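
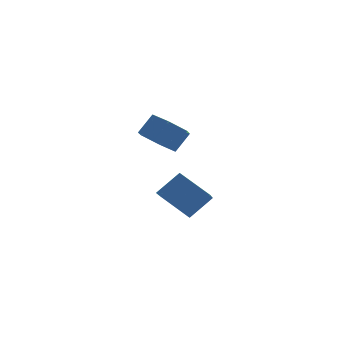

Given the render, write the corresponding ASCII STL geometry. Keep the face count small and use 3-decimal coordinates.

solid 
facet normal -0.458 0.706 0.540
outer loop
vertex -1.13 3.54 -0.745
vertex 0.075 3.54 0.277
vertex -0.349 4.75 -1.666
endloop
endfacet
facet normal -0.763 0.000 -0.647
outer loop
vertex 0.525 3.4 -2.697
vertex -1.13 3.54 -0.745
vertex -0.349 4.75 -1.666
endloop
endfacet
facet normal -0.457 0.707 0.540
outer loop
vertex -0.349 4.75 -1.666
vertex 0.075 3.54 0.277
vertex 0.856 4.75 -0.645
endloop
endfacet
facet normal 0.457 0.708 -0.539
outer loop
vertex 0.856 4.75 -0.645
vertex 0.525 3.4 -2.697
vertex -0.349 4.75 -1.666
endloop
endfacet
facet normal -0.457 -0.708 0.539
outer loop
vertex -1.13 3.54 -0.745
vertex 0.949 2.19 -0.754
vertex 0.075 3.54 0.277
endloop
endfacet
facet normal -0.763 -0.000 -0.647
outer loop
vertex -0.256 2.19 -1.775
vertex -1.13 3.54 -0.745
vertex 0.525 3.4 -2.697
endloop
endfacet
facet normal -0.457 -0.707 0.539
outer loop
vertex -0.256 2.19 -1.775
vertex 0.949 2.19 -0.754
vertex -1.13 3.54 -0.745
endloop
endfacet
facet normal 0.763 0.000 0.646
outer loop
vertex 0.075 3.54 0.277
vertex 0.949 2.19 -0.754
vertex 0.856 4.75 -0.645
endloop
endfacet
facet normal 0.457 0.707 -0.539
outer loop
vertex 1.73 3.4 -1.675
vertex 0.525 3.4 -2.697
vertex 0.856 4.75 -0.645
endloop
endfacet
facet normal 0.763 0.000 0.647
outer loop
vertex 0.856 4.75 -0.645
vertex 0.949 2.19 -0.754
vertex 1.73 3.4 -1.675
endloop
endfacet
facet normal 0.458 -0.707 -0.540
outer loop
vertex 1.73 3.4 -1.675
vertex -0.256 2.19 -1.775
vertex 0.525 3.4 -2.697
endloop
endfacet
facet normal 0.458 -0.706 -0.540
outer loop
vertex 0.949 2.19 -0.754
vertex -0.256 2.19 -1.775
vertex 1.73 3.4 -1.675
endloop
endfacet
facet normal -0.658 -0.125 -0.743
outer loop
vertex -1.103 1.649 2.709
vertex -1.884 1.925 3.354
vertex -1.386 2.657 2.79
endloop
endfacet
facet normal 0.704 0.251 -0.665
outer loop
vertex -1.103 1.649 2.709
vertex -1.386 2.657 2.79
vertex -0.314 1.799 3.601
endloop
endfacet
facet normal 0.704 0.251 -0.665
outer loop
vertex -0.314 1.799 3.601
vertex -1.386 2.657 2.79
vertex -0.597 2.807 3.682
endloop
endfacet
facet normal 0.657 0.125 0.743
outer loop
vertex -0.314 1.799 3.601
vertex -0.597 2.807 3.682
vertex -1.096 2.075 4.246
endloop
endfacet
facet normal -0.658 -0.125 -0.743
outer loop
vertex -1.386 2.657 2.79
vertex -1.884 1.925 3.354
vertex -2.167 2.933 3.435
endloop
endfacet
facet normal 0.119 0.957 -0.266
outer loop
vertex -1.386 2.657 2.79
vertex -2.167 2.933 3.435
vertex -0.597 2.807 3.682
endloop
endfacet
facet normal 0.119 0.957 -0.266
outer loop
vertex -0.597 2.807 3.682
vertex -2.167 2.933 3.435
vertex -1.379 3.083 4.327
endloop
endfacet
facet normal 0.657 0.125 0.743
outer loop
vertex -0.597 2.807 3.682
vertex -1.379 3.083 4.327
vertex -1.096 2.075 4.246
endloop
endfacet
facet normal -0.657 -0.125 -0.743
outer loop
vertex -2.167 2.933 3.435
vertex -1.884 1.925 3.354
vertex -2.666 2.201 3.999
endloop
endfacet
facet normal -0.585 0.706 0.398
outer loop
vertex -2.167 2.933 3.435
vertex -2.666 2.201 3.999
vertex -1.379 3.083 4.327
endloop
endfacet
facet normal -0.585 0.706 0.399
outer loop
vertex -1.379 3.083 4.327
vertex -2.666 2.201 3.999
vertex -1.877 2.351 4.891
endloop
endfacet
facet normal 0.658 0.125 0.743
outer loop
vertex -1.379 3.083 4.327
vertex -1.877 2.351 4.891
vertex -1.096 2.075 4.246
endloop
endfacet
facet normal -0.657 -0.125 -0.743
outer loop
vertex -2.666 2.201 3.999
vertex -1.884 1.925 3.354
vertex -2.383 1.193 3.918
endloop
endfacet
facet normal -0.704 -0.251 0.665
outer loop
vertex -2.666 2.201 3.999
vertex -2.383 1.193 3.918
vertex -1.877 2.351 4.891
endloop
endfacet
facet normal -0.704 -0.251 0.665
outer loop
vertex -1.877 2.351 4.891
vertex -2.383 1.193 3.918
vertex -1.594 1.343 4.81
endloop
endfacet
facet normal 0.658 0.125 0.743
outer loop
vertex -1.877 2.351 4.891
vertex -1.594 1.343 4.81
vertex -1.096 2.075 4.246
endloop
endfacet
facet normal -0.657 -0.125 -0.743
outer loop
vertex -2.383 1.193 3.918
vertex -1.884 1.925 3.354
vertex -1.601 0.917 3.273
endloop
endfacet
facet normal -0.119 -0.957 0.266
outer loop
vertex -2.383 1.193 3.918
vertex -1.601 0.917 3.273
vertex -1.594 1.343 4.81
endloop
endfacet
facet normal -0.119 -0.957 0.266
outer loop
vertex -1.594 1.343 4.81
vertex -1.601 0.917 3.273
vertex -0.813 1.067 4.165
endloop
endfacet
facet normal 0.658 0.125 0.743
outer loop
vertex -1.594 1.343 4.81
vertex -0.813 1.067 4.165
vertex -1.096 2.075 4.246
endloop
endfacet
facet normal -0.658 -0.125 -0.743
outer loop
vertex -1.601 0.917 3.273
vertex -1.884 1.925 3.354
vertex -1.103 1.649 2.709
endloop
endfacet
facet normal 0.586 -0.706 -0.399
outer loop
vertex -1.601 0.917 3.273
vertex -1.103 1.649 2.709
vertex -0.813 1.067 4.165
endloop
endfacet
facet normal 0.585 -0.706 -0.399
outer loop
vertex -0.813 1.067 4.165
vertex -1.103 1.649 2.709
vertex -0.314 1.799 3.601
endloop
endfacet
facet normal 0.657 0.125 0.743
outer loop
vertex -0.813 1.067 4.165
vertex -0.314 1.799 3.601
vertex -1.096 2.075 4.246
endloop
endfacet

endsolid


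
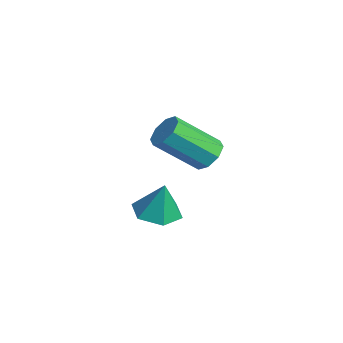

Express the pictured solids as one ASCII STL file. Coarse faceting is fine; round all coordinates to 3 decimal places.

solid 
facet normal 0.148 0.747 -0.649
outer loop
vertex 0.768 -2.467 2.698
vertex 0.115 -2.174 2.886
vertex 0.811 -2.102 3.128
endloop
endfacet
facet normal 0.986 -0.163 0.040
outer loop
vertex 0.768 -2.467 2.698
vertex 0.811 -2.102 3.128
vertex 0.457 -4.02 4.046
endloop
endfacet
facet normal 0.986 -0.163 0.040
outer loop
vertex 0.457 -4.02 4.046
vertex 0.811 -2.102 3.128
vertex 0.5 -3.655 4.477
endloop
endfacet
facet normal -0.150 -0.747 0.648
outer loop
vertex 0.457 -4.02 4.046
vertex 0.5 -3.655 4.477
vertex -0.195 -3.726 4.234
endloop
endfacet
facet normal 0.148 0.747 -0.648
outer loop
vertex 0.811 -2.102 3.128
vertex 0.115 -2.174 2.886
vertex 0.446 -1.779 3.417
endloop
endfacet
facet normal 0.750 0.341 0.566
outer loop
vertex 0.811 -2.102 3.128
vertex 0.446 -1.779 3.417
vertex 0.5 -3.655 4.477
endloop
endfacet
facet normal 0.751 0.341 0.565
outer loop
vertex 0.5 -3.655 4.477
vertex 0.446 -1.779 3.417
vertex 0.136 -3.331 4.765
endloop
endfacet
facet normal -0.151 -0.746 0.649
outer loop
vertex 0.5 -3.655 4.477
vertex 0.136 -3.331 4.765
vertex -0.195 -3.726 4.234
endloop
endfacet
facet normal 0.151 0.746 -0.649
outer loop
vertex 0.446 -1.779 3.417
vertex 0.115 -2.174 2.886
vertex -0.112 -1.686 3.394
endloop
endfacet
facet normal 0.076 0.645 0.760
outer loop
vertex 0.446 -1.779 3.417
vertex -0.112 -1.686 3.394
vertex 0.136 -3.331 4.765
endloop
endfacet
facet normal 0.076 0.645 0.760
outer loop
vertex 0.136 -3.331 4.765
vertex -0.112 -1.686 3.394
vertex -0.423 -3.239 4.743
endloop
endfacet
facet normal -0.148 -0.747 0.648
outer loop
vertex 0.136 -3.331 4.765
vertex -0.423 -3.239 4.743
vertex -0.195 -3.726 4.234
endloop
endfacet
facet normal 0.149 0.746 -0.650
outer loop
vertex -0.112 -1.686 3.394
vertex 0.115 -2.174 2.886
vertex -0.537 -1.88 3.074
endloop
endfacet
facet normal -0.644 0.571 0.509
outer loop
vertex -0.112 -1.686 3.394
vertex -0.537 -1.88 3.074
vertex -0.423 -3.239 4.743
endloop
endfacet
facet normal -0.645 0.571 0.509
outer loop
vertex -0.423 -3.239 4.743
vertex -0.537 -1.88 3.074
vertex -0.848 -3.433 4.422
endloop
endfacet
facet normal -0.149 -0.747 0.648
outer loop
vertex -0.423 -3.239 4.743
vertex -0.848 -3.433 4.422
vertex -0.195 -3.726 4.234
endloop
endfacet
facet normal 0.150 0.747 -0.648
outer loop
vertex -0.537 -1.88 3.074
vertex 0.115 -2.174 2.886
vertex -0.58 -2.245 2.643
endloop
endfacet
facet normal -0.986 0.163 -0.040
outer loop
vertex -0.537 -1.88 3.074
vertex -0.58 -2.245 2.643
vertex -0.848 -3.433 4.422
endloop
endfacet
facet normal -0.986 0.163 -0.040
outer loop
vertex -0.848 -3.433 4.422
vertex -0.58 -2.245 2.643
vertex -0.891 -3.798 3.992
endloop
endfacet
facet normal -0.148 -0.747 0.649
outer loop
vertex -0.848 -3.433 4.422
vertex -0.891 -3.798 3.992
vertex -0.195 -3.726 4.234
endloop
endfacet
facet normal 0.151 0.746 -0.649
outer loop
vertex -0.58 -2.245 2.643
vertex 0.115 -2.174 2.886
vertex -0.216 -2.569 2.355
endloop
endfacet
facet normal -0.751 -0.341 -0.566
outer loop
vertex -0.58 -2.245 2.643
vertex -0.216 -2.569 2.355
vertex -0.891 -3.798 3.992
endloop
endfacet
facet normal -0.750 -0.342 -0.566
outer loop
vertex -0.891 -3.798 3.992
vertex -0.216 -2.569 2.355
vertex -0.526 -4.121 3.703
endloop
endfacet
facet normal -0.148 -0.747 0.648
outer loop
vertex -0.891 -3.798 3.992
vertex -0.526 -4.121 3.703
vertex -0.195 -3.726 4.234
endloop
endfacet
facet normal 0.148 0.747 -0.648
outer loop
vertex -0.216 -2.569 2.355
vertex 0.115 -2.174 2.886
vertex 0.343 -2.661 2.377
endloop
endfacet
facet normal -0.076 -0.645 -0.760
outer loop
vertex -0.216 -2.569 2.355
vertex 0.343 -2.661 2.377
vertex -0.526 -4.121 3.703
endloop
endfacet
facet normal -0.076 -0.645 -0.760
outer loop
vertex -0.526 -4.121 3.703
vertex 0.343 -2.661 2.377
vertex 0.032 -4.214 3.726
endloop
endfacet
facet normal -0.151 -0.746 0.649
outer loop
vertex -0.526 -4.121 3.703
vertex 0.032 -4.214 3.726
vertex -0.195 -3.726 4.234
endloop
endfacet
facet normal 0.149 0.747 -0.648
outer loop
vertex 0.343 -2.661 2.377
vertex 0.115 -2.174 2.886
vertex 0.768 -2.467 2.698
endloop
endfacet
facet normal 0.645 -0.571 -0.509
outer loop
vertex 0.343 -2.661 2.377
vertex 0.768 -2.467 2.698
vertex 0.032 -4.214 3.726
endloop
endfacet
facet normal 0.644 -0.571 -0.509
outer loop
vertex 0.032 -4.214 3.726
vertex 0.768 -2.467 2.698
vertex 0.457 -4.02 4.046
endloop
endfacet
facet normal -0.149 -0.746 0.650
outer loop
vertex 0.032 -4.214 3.726
vertex 0.457 -4.02 4.046
vertex -0.195 -3.726 4.234
endloop
endfacet
facet normal -0.210 -0.122 -0.970
outer loop
vertex -1.52 -2.556 -1.173
vertex -2.061 -3.344 -0.957
vertex -2.476 -2.456 -0.979
endloop
endfacet
facet normal 0.167 0.924 0.345
outer loop
vertex -1.52 -2.556 -1.173
vertex -2.476 -2.456 -0.979
vertex -1.739 -3.156 0.537
endloop
endfacet
facet normal -0.210 -0.122 -0.970
outer loop
vertex -2.476 -2.456 -0.979
vertex -2.061 -3.344 -0.957
vertex -3.017 -3.244 -0.763
endloop
endfacet
facet normal -0.606 0.568 0.557
outer loop
vertex -2.476 -2.456 -0.979
vertex -3.017 -3.244 -0.763
vertex -1.739 -3.156 0.537
endloop
endfacet
facet normal -0.210 -0.122 -0.970
outer loop
vertex -3.017 -3.244 -0.763
vertex -2.061 -3.344 -0.957
vertex -2.603 -4.132 -0.741
endloop
endfacet
facet normal -0.671 -0.296 0.680
outer loop
vertex -3.017 -3.244 -0.763
vertex -2.603 -4.132 -0.741
vertex -1.739 -3.156 0.537
endloop
endfacet
facet normal -0.210 -0.122 -0.970
outer loop
vertex -2.603 -4.132 -0.741
vertex -2.061 -3.344 -0.957
vertex -1.647 -4.232 -0.935
endloop
endfacet
facet normal 0.036 -0.806 0.591
outer loop
vertex -2.603 -4.132 -0.741
vertex -1.647 -4.232 -0.935
vertex -1.739 -3.156 0.537
endloop
endfacet
facet normal -0.210 -0.122 -0.970
outer loop
vertex -1.647 -4.232 -0.935
vertex -2.061 -3.344 -0.957
vertex -1.106 -3.444 -1.151
endloop
endfacet
facet normal 0.808 -0.451 0.380
outer loop
vertex -1.647 -4.232 -0.935
vertex -1.106 -3.444 -1.151
vertex -1.739 -3.156 0.537
endloop
endfacet
facet normal -0.210 -0.122 -0.970
outer loop
vertex -1.106 -3.444 -1.151
vertex -2.061 -3.344 -0.957
vertex -1.52 -2.556 -1.173
endloop
endfacet
facet normal 0.873 0.414 0.257
outer loop
vertex -1.106 -3.444 -1.151
vertex -1.52 -2.556 -1.173
vertex -1.739 -3.156 0.537
endloop
endfacet

endsolid


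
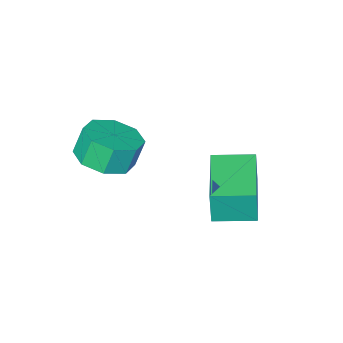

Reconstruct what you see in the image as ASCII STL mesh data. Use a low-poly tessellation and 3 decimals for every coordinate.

solid 
facet normal 0.337 -0.054 -0.940
outer loop
vertex 1.024 -0.709 1.459
vertex 0.285 -0.138 1.161
vertex 1.199 0.02 1.48
endloop
endfacet
facet normal 0.912 -0.229 0.340
outer loop
vertex 1.024 -0.709 1.459
vertex 1.199 0.02 1.48
vertex 0.673 -0.653 2.437
endloop
endfacet
facet normal 0.912 -0.228 0.341
outer loop
vertex 0.673 -0.653 2.437
vertex 1.199 0.02 1.48
vertex 0.848 0.077 2.457
endloop
endfacet
facet normal -0.337 0.055 0.940
outer loop
vertex 0.673 -0.653 2.437
vertex 0.848 0.077 2.457
vertex -0.065 -0.082 2.139
endloop
endfacet
facet normal 0.337 -0.054 -0.940
outer loop
vertex 1.199 0.02 1.48
vertex 0.285 -0.138 1.161
vertex 0.838 0.657 1.314
endloop
endfacet
facet normal 0.809 0.526 0.260
outer loop
vertex 1.199 0.02 1.48
vertex 0.838 0.657 1.314
vertex 0.848 0.077 2.457
endloop
endfacet
facet normal 0.809 0.527 0.260
outer loop
vertex 0.848 0.077 2.457
vertex 0.838 0.657 1.314
vertex 0.487 0.713 2.291
endloop
endfacet
facet normal -0.337 0.054 0.940
outer loop
vertex 0.848 0.077 2.457
vertex 0.487 0.713 2.291
vertex -0.065 -0.082 2.139
endloop
endfacet
facet normal 0.338 -0.054 -0.940
outer loop
vertex 0.838 0.657 1.314
vertex 0.285 -0.138 1.161
vertex 0.154 0.827 1.058
endloop
endfacet
facet normal 0.231 0.972 0.027
outer loop
vertex 0.838 0.657 1.314
vertex 0.154 0.827 1.058
vertex 0.487 0.713 2.291
endloop
endfacet
facet normal 0.233 0.972 0.027
outer loop
vertex 0.487 0.713 2.291
vertex 0.154 0.827 1.058
vertex -0.197 0.884 2.036
endloop
endfacet
facet normal -0.337 0.054 0.940
outer loop
vertex 0.487 0.713 2.291
vertex -0.197 0.884 2.036
vertex -0.065 -0.082 2.139
endloop
endfacet
facet normal 0.337 -0.055 -0.940
outer loop
vertex 0.154 0.827 1.058
vertex 0.285 -0.138 1.161
vertex -0.453 0.433 0.863
endloop
endfacet
facet normal -0.480 0.849 -0.222
outer loop
vertex 0.154 0.827 1.058
vertex -0.453 0.433 0.863
vertex -0.197 0.884 2.036
endloop
endfacet
facet normal -0.481 0.848 -0.221
outer loop
vertex -0.197 0.884 2.036
vertex -0.453 0.433 0.863
vertex -0.804 0.489 1.841
endloop
endfacet
facet normal -0.337 0.054 0.940
outer loop
vertex -0.197 0.884 2.036
vertex -0.804 0.489 1.841
vertex -0.065 -0.082 2.139
endloop
endfacet
facet normal 0.337 -0.055 -0.940
outer loop
vertex -0.453 0.433 0.863
vertex 0.285 -0.138 1.161
vertex -0.628 -0.297 0.843
endloop
endfacet
facet normal -0.912 0.228 -0.340
outer loop
vertex -0.453 0.433 0.863
vertex -0.628 -0.297 0.843
vertex -0.804 0.489 1.841
endloop
endfacet
facet normal -0.912 0.229 -0.341
outer loop
vertex -0.804 0.489 1.841
vertex -0.628 -0.297 0.843
vertex -0.979 -0.24 1.82
endloop
endfacet
facet normal -0.337 0.054 0.940
outer loop
vertex -0.804 0.489 1.841
vertex -0.979 -0.24 1.82
vertex -0.065 -0.082 2.139
endloop
endfacet
facet normal 0.337 -0.054 -0.940
outer loop
vertex -0.628 -0.297 0.843
vertex 0.285 -0.138 1.161
vertex -0.267 -0.933 1.009
endloop
endfacet
facet normal -0.809 -0.527 -0.260
outer loop
vertex -0.628 -0.297 0.843
vertex -0.267 -0.933 1.009
vertex -0.979 -0.24 1.82
endloop
endfacet
facet normal -0.809 -0.527 -0.261
outer loop
vertex -0.979 -0.24 1.82
vertex -0.267 -0.933 1.009
vertex -0.618 -0.877 1.986
endloop
endfacet
facet normal -0.337 0.054 0.940
outer loop
vertex -0.979 -0.24 1.82
vertex -0.618 -0.877 1.986
vertex -0.065 -0.082 2.139
endloop
endfacet
facet normal 0.337 -0.054 -0.940
outer loop
vertex -0.267 -0.933 1.009
vertex 0.285 -0.138 1.161
vertex 0.417 -1.104 1.264
endloop
endfacet
facet normal -0.233 -0.972 -0.028
outer loop
vertex -0.267 -0.933 1.009
vertex 0.417 -1.104 1.264
vertex -0.618 -0.877 1.986
endloop
endfacet
facet normal -0.232 -0.972 -0.027
outer loop
vertex -0.618 -0.877 1.986
vertex 0.417 -1.104 1.264
vertex 0.066 -1.047 2.242
endloop
endfacet
facet normal -0.338 0.054 0.940
outer loop
vertex -0.618 -0.877 1.986
vertex 0.066 -1.047 2.242
vertex -0.065 -0.082 2.139
endloop
endfacet
facet normal 0.337 -0.054 -0.940
outer loop
vertex 0.417 -1.104 1.264
vertex 0.285 -0.138 1.161
vertex 1.024 -0.709 1.459
endloop
endfacet
facet normal 0.481 -0.848 0.222
outer loop
vertex 0.417 -1.104 1.264
vertex 1.024 -0.709 1.459
vertex 0.066 -1.047 2.242
endloop
endfacet
facet normal 0.480 -0.849 0.221
outer loop
vertex 0.066 -1.047 2.242
vertex 1.024 -0.709 1.459
vertex 0.673 -0.653 2.437
endloop
endfacet
facet normal -0.337 0.055 0.940
outer loop
vertex 0.066 -1.047 2.242
vertex 0.673 -0.653 2.437
vertex -0.065 -0.082 2.139
endloop
endfacet
facet normal -0.789 0.612 0.053
outer loop
vertex -3.686 2.218 0.946
vertex -2.387 3.893 0.934
vertex -3.742 2.252 -0.282
endloop
endfacet
facet normal -0.613 -0.790 0.006
outer loop
vertex -2.653 1.407 -0.354
vertex -3.686 2.218 0.946
vertex -3.742 2.252 -0.282
endloop
endfacet
facet normal -0.789 0.613 0.052
outer loop
vertex -3.742 2.252 -0.282
vertex -2.387 3.893 0.934
vertex -2.442 3.927 -0.295
endloop
endfacet
facet normal -0.045 0.027 -0.999
outer loop
vertex -2.442 3.927 -0.295
vertex -2.653 1.407 -0.354
vertex -3.742 2.252 -0.282
endloop
endfacet
facet normal 0.045 -0.028 0.999
outer loop
vertex -3.686 2.218 0.946
vertex -1.298 3.048 0.862
vertex -2.387 3.893 0.934
endloop
endfacet
facet normal -0.613 -0.790 0.006
outer loop
vertex -2.598 1.373 0.875
vertex -3.686 2.218 0.946
vertex -2.653 1.407 -0.354
endloop
endfacet
facet normal 0.044 -0.027 0.999
outer loop
vertex -2.598 1.373 0.875
vertex -1.298 3.048 0.862
vertex -3.686 2.218 0.946
endloop
endfacet
facet normal 0.613 0.790 -0.006
outer loop
vertex -2.387 3.893 0.934
vertex -1.298 3.048 0.862
vertex -2.442 3.927 -0.295
endloop
endfacet
facet normal -0.044 0.027 -0.999
outer loop
vertex -1.354 3.082 -0.366
vertex -2.653 1.407 -0.354
vertex -2.442 3.927 -0.295
endloop
endfacet
facet normal 0.613 0.790 -0.006
outer loop
vertex -2.442 3.927 -0.295
vertex -1.298 3.048 0.862
vertex -1.354 3.082 -0.366
endloop
endfacet
facet normal 0.789 -0.612 -0.052
outer loop
vertex -1.354 3.082 -0.366
vertex -2.598 1.373 0.875
vertex -2.653 1.407 -0.354
endloop
endfacet
facet normal 0.789 -0.613 -0.053
outer loop
vertex -1.298 3.048 0.862
vertex -2.598 1.373 0.875
vertex -1.354 3.082 -0.366
endloop
endfacet

endsolid


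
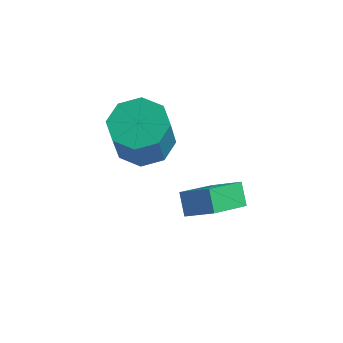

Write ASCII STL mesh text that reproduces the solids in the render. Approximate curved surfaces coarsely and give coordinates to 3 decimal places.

solid 
facet normal -0.037 0.377 -0.925
outer loop
vertex 1.8 2.985 2.279
vertex 0.98 3.452 2.502
vertex 1.925 3.665 2.551
endloop
endfacet
facet normal 0.985 -0.142 -0.097
outer loop
vertex 1.8 2.985 2.279
vertex 1.925 3.665 2.551
vertex 1.861 2.361 3.816
endloop
endfacet
facet normal 0.985 -0.141 -0.096
outer loop
vertex 1.861 2.361 3.816
vertex 1.925 3.665 2.551
vertex 1.985 3.041 4.088
endloop
endfacet
facet normal 0.036 -0.377 0.926
outer loop
vertex 1.861 2.361 3.816
vertex 1.985 3.041 4.088
vertex 1.04 2.828 4.038
endloop
endfacet
facet normal -0.037 0.375 -0.926
outer loop
vertex 1.925 3.665 2.551
vertex 0.98 3.452 2.502
vertex 1.495 4.22 2.793
endloop
endfacet
facet normal 0.815 0.548 0.191
outer loop
vertex 1.925 3.665 2.551
vertex 1.495 4.22 2.793
vertex 1.985 3.041 4.088
endloop
endfacet
facet normal 0.815 0.547 0.190
outer loop
vertex 1.985 3.041 4.088
vertex 1.495 4.22 2.793
vertex 1.556 3.596 4.33
endloop
endfacet
facet normal 0.036 -0.376 0.926
outer loop
vertex 1.985 3.041 4.088
vertex 1.556 3.596 4.33
vertex 1.04 2.828 4.038
endloop
endfacet
facet normal -0.037 0.376 -0.926
outer loop
vertex 1.495 4.22 2.793
vertex 0.98 3.452 2.502
vertex 0.764 4.325 2.865
endloop
endfacet
facet normal 0.168 0.916 0.365
outer loop
vertex 1.495 4.22 2.793
vertex 0.764 4.325 2.865
vertex 1.556 3.596 4.33
endloop
endfacet
facet normal 0.168 0.916 0.365
outer loop
vertex 1.556 3.596 4.33
vertex 0.764 4.325 2.865
vertex 0.825 3.701 4.402
endloop
endfacet
facet normal 0.037 -0.377 0.926
outer loop
vertex 1.556 3.596 4.33
vertex 0.825 3.701 4.402
vertex 1.04 2.828 4.038
endloop
endfacet
facet normal -0.037 0.376 -0.926
outer loop
vertex 0.764 4.325 2.865
vertex 0.98 3.452 2.502
vertex 0.159 3.919 2.724
endloop
endfacet
facet normal -0.578 0.748 0.327
outer loop
vertex 0.764 4.325 2.865
vertex 0.159 3.919 2.724
vertex 0.825 3.701 4.402
endloop
endfacet
facet normal -0.578 0.748 0.327
outer loop
vertex 0.825 3.701 4.402
vertex 0.159 3.919 2.724
vertex 0.22 3.295 4.261
endloop
endfacet
facet normal 0.037 -0.377 0.926
outer loop
vertex 0.825 3.701 4.402
vertex 0.22 3.295 4.261
vertex 1.04 2.828 4.038
endloop
endfacet
facet normal -0.036 0.377 -0.926
outer loop
vertex 0.159 3.919 2.724
vertex 0.98 3.452 2.502
vertex 0.035 3.239 2.452
endloop
endfacet
facet normal -0.985 0.141 0.096
outer loop
vertex 0.159 3.919 2.724
vertex 0.035 3.239 2.452
vertex 0.22 3.295 4.261
endloop
endfacet
facet normal -0.985 0.143 0.096
outer loop
vertex 0.22 3.295 4.261
vertex 0.035 3.239 2.452
vertex 0.095 2.615 3.989
endloop
endfacet
facet normal 0.037 -0.377 0.925
outer loop
vertex 0.22 3.295 4.261
vertex 0.095 2.615 3.989
vertex 1.04 2.828 4.038
endloop
endfacet
facet normal -0.036 0.376 -0.926
outer loop
vertex 0.035 3.239 2.452
vertex 0.98 3.452 2.502
vertex 0.464 2.684 2.21
endloop
endfacet
facet normal -0.815 -0.547 -0.190
outer loop
vertex 0.035 3.239 2.452
vertex 0.464 2.684 2.21
vertex 0.095 2.615 3.989
endloop
endfacet
facet normal -0.814 -0.548 -0.190
outer loop
vertex 0.095 2.615 3.989
vertex 0.464 2.684 2.21
vertex 0.525 2.06 3.747
endloop
endfacet
facet normal 0.037 -0.375 0.926
outer loop
vertex 0.095 2.615 3.989
vertex 0.525 2.06 3.747
vertex 1.04 2.828 4.038
endloop
endfacet
facet normal -0.037 0.377 -0.926
outer loop
vertex 0.464 2.684 2.21
vertex 0.98 3.452 2.502
vertex 1.195 2.579 2.138
endloop
endfacet
facet normal -0.168 -0.916 -0.365
outer loop
vertex 0.464 2.684 2.21
vertex 1.195 2.579 2.138
vertex 0.525 2.06 3.747
endloop
endfacet
facet normal -0.168 -0.916 -0.365
outer loop
vertex 0.525 2.06 3.747
vertex 1.195 2.579 2.138
vertex 1.256 1.955 3.675
endloop
endfacet
facet normal 0.037 -0.376 0.926
outer loop
vertex 0.525 2.06 3.747
vertex 1.256 1.955 3.675
vertex 1.04 2.828 4.038
endloop
endfacet
facet normal -0.037 0.377 -0.926
outer loop
vertex 1.195 2.579 2.138
vertex 0.98 3.452 2.502
vertex 1.8 2.985 2.279
endloop
endfacet
facet normal 0.578 -0.748 -0.327
outer loop
vertex 1.195 2.579 2.138
vertex 1.8 2.985 2.279
vertex 1.256 1.955 3.675
endloop
endfacet
facet normal 0.578 -0.748 -0.327
outer loop
vertex 1.256 1.955 3.675
vertex 1.8 2.985 2.279
vertex 1.861 2.361 3.816
endloop
endfacet
facet normal 0.037 -0.376 0.926
outer loop
vertex 1.256 1.955 3.675
vertex 1.861 2.361 3.816
vertex 1.04 2.828 4.038
endloop
endfacet
facet normal -0.829 0.069 -0.556
outer loop
vertex 2.262 3.041 0.699
vertex 2.878 4.319 -0.061
vertex 2.613 2.521 0.111
endloop
endfacet
facet normal -0.383 -0.793 0.473
outer loop
vertex 3.582 2.441 0.761
vertex 2.262 3.041 0.699
vertex 2.613 2.521 0.111
endloop
endfacet
facet normal -0.829 0.069 -0.556
outer loop
vertex 2.613 2.521 0.111
vertex 2.878 4.319 -0.061
vertex 3.229 3.8 -0.649
endloop
endfacet
facet normal 0.409 -0.604 -0.684
outer loop
vertex 3.229 3.8 -0.649
vertex 3.582 2.441 0.761
vertex 2.613 2.521 0.111
endloop
endfacet
facet normal -0.409 0.604 0.684
outer loop
vertex 2.262 3.041 0.699
vertex 3.847 4.239 0.589
vertex 2.878 4.319 -0.061
endloop
endfacet
facet normal -0.383 -0.794 0.472
outer loop
vertex 3.231 2.96 1.349
vertex 2.262 3.041 0.699
vertex 3.582 2.441 0.761
endloop
endfacet
facet normal -0.409 0.604 0.685
outer loop
vertex 3.231 2.96 1.349
vertex 3.847 4.239 0.589
vertex 2.262 3.041 0.699
endloop
endfacet
facet normal 0.383 0.794 -0.472
outer loop
vertex 2.878 4.319 -0.061
vertex 3.847 4.239 0.589
vertex 3.229 3.8 -0.649
endloop
endfacet
facet normal 0.409 -0.604 -0.684
outer loop
vertex 4.198 3.719 0.001
vertex 3.582 2.441 0.761
vertex 3.229 3.8 -0.649
endloop
endfacet
facet normal 0.383 0.793 -0.473
outer loop
vertex 3.229 3.8 -0.649
vertex 3.847 4.239 0.589
vertex 4.198 3.719 0.001
endloop
endfacet
facet normal 0.829 -0.069 0.556
outer loop
vertex 4.198 3.719 0.001
vertex 3.231 2.96 1.349
vertex 3.582 2.441 0.761
endloop
endfacet
facet normal 0.829 -0.069 0.556
outer loop
vertex 3.847 4.239 0.589
vertex 3.231 2.96 1.349
vertex 4.198 3.719 0.001
endloop
endfacet

endsolid


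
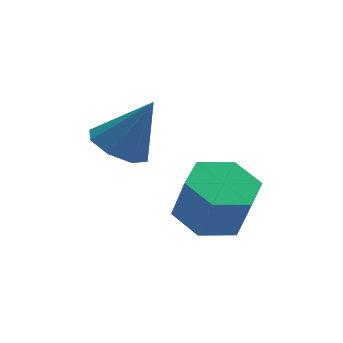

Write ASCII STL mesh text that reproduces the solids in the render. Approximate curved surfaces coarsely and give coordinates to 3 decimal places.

solid 
facet normal -0.505 0.019 -0.863
outer loop
vertex -3.262 2.476 -1.298
vertex -3.951 2.206 -0.901
vertex -3.624 2.959 -1.076
endloop
endfacet
facet normal 0.806 0.591 0.030
outer loop
vertex -3.262 2.476 -1.298
vertex -3.624 2.959 -1.076
vertex -3.109 2.174 0.541
endloop
endfacet
facet normal -0.504 0.018 -0.863
outer loop
vertex -3.624 2.959 -1.076
vertex -3.951 2.206 -0.901
vertex -4.177 3.001 -0.752
endloop
endfacet
facet normal 0.272 0.897 0.349
outer loop
vertex -3.624 2.959 -1.076
vertex -4.177 3.001 -0.752
vertex -3.109 2.174 0.541
endloop
endfacet
facet normal -0.504 0.018 -0.863
outer loop
vertex -4.177 3.001 -0.752
vertex -3.951 2.206 -0.901
vertex -4.598 2.577 -0.515
endloop
endfacet
facet normal -0.298 0.674 0.677
outer loop
vertex -4.177 3.001 -0.752
vertex -4.598 2.577 -0.515
vertex -3.109 2.174 0.541
endloop
endfacet
facet normal -0.505 0.018 -0.863
outer loop
vertex -4.598 2.577 -0.515
vertex -3.951 2.206 -0.901
vertex -4.64 1.935 -0.504
endloop
endfacet
facet normal -0.568 0.051 0.821
outer loop
vertex -4.598 2.577 -0.515
vertex -4.64 1.935 -0.504
vertex -3.109 2.174 0.541
endloop
endfacet
facet normal -0.505 0.019 -0.863
outer loop
vertex -4.64 1.935 -0.504
vertex -3.951 2.206 -0.901
vertex -4.279 1.452 -0.726
endloop
endfacet
facet normal -0.382 -0.606 0.698
outer loop
vertex -4.64 1.935 -0.504
vertex -4.279 1.452 -0.726
vertex -3.109 2.174 0.541
endloop
endfacet
facet normal -0.504 0.019 -0.864
outer loop
vertex -4.279 1.452 -0.726
vertex -3.951 2.206 -0.901
vertex -3.725 1.41 -1.05
endloop
endfacet
facet normal 0.153 -0.913 0.379
outer loop
vertex -4.279 1.452 -0.726
vertex -3.725 1.41 -1.05
vertex -3.109 2.174 0.541
endloop
endfacet
facet normal -0.504 0.018 -0.863
outer loop
vertex -3.725 1.41 -1.05
vertex -3.951 2.206 -0.901
vertex -3.304 1.835 -1.287
endloop
endfacet
facet normal 0.723 -0.689 0.051
outer loop
vertex -3.725 1.41 -1.05
vertex -3.304 1.835 -1.287
vertex -3.109 2.174 0.541
endloop
endfacet
facet normal -0.505 0.018 -0.863
outer loop
vertex -3.304 1.835 -1.287
vertex -3.951 2.206 -0.901
vertex -3.262 2.476 -1.298
endloop
endfacet
facet normal 0.993 -0.067 -0.094
outer loop
vertex -3.304 1.835 -1.287
vertex -3.262 2.476 -1.298
vertex -3.109 2.174 0.541
endloop
endfacet
facet normal -0.192 0.293 -0.937
outer loop
vertex -1.361 0.582 -3.233
vertex -1.89 1.309 -2.897
vertex -0.951 1.43 -3.052
endloop
endfacet
facet normal 0.884 -0.364 -0.294
outer loop
vertex -1.361 0.582 -3.233
vertex -0.951 1.43 -3.052
vertex -1.101 0.184 -1.958
endloop
endfacet
facet normal 0.883 -0.365 -0.295
outer loop
vertex -1.101 0.184 -1.958
vertex -0.951 1.43 -3.052
vertex -0.69 1.032 -1.777
endloop
endfacet
facet normal 0.191 -0.293 0.937
outer loop
vertex -1.101 0.184 -1.958
vertex -0.69 1.032 -1.777
vertex -1.63 0.911 -1.623
endloop
endfacet
facet normal -0.192 0.293 -0.937
outer loop
vertex -0.951 1.43 -3.052
vertex -1.89 1.309 -2.897
vertex -1.48 2.158 -2.716
endloop
endfacet
facet normal 0.812 0.583 0.016
outer loop
vertex -0.951 1.43 -3.052
vertex -1.48 2.158 -2.716
vertex -0.69 1.032 -1.777
endloop
endfacet
facet normal 0.812 0.583 0.016
outer loop
vertex -0.69 1.032 -1.777
vertex -1.48 2.158 -2.716
vertex -1.219 1.76 -1.442
endloop
endfacet
facet normal 0.191 -0.292 0.937
outer loop
vertex -0.69 1.032 -1.777
vertex -1.219 1.76 -1.442
vertex -1.63 0.911 -1.623
endloop
endfacet
facet normal -0.192 0.292 -0.937
outer loop
vertex -1.48 2.158 -2.716
vertex -1.89 1.309 -2.897
vertex -2.419 2.036 -2.562
endloop
endfacet
facet normal -0.072 0.948 0.311
outer loop
vertex -1.48 2.158 -2.716
vertex -2.419 2.036 -2.562
vertex -1.219 1.76 -1.442
endloop
endfacet
facet normal -0.072 0.948 0.311
outer loop
vertex -1.219 1.76 -1.442
vertex -2.419 2.036 -2.562
vertex -2.159 1.638 -1.287
endloop
endfacet
facet normal 0.192 -0.293 0.937
outer loop
vertex -1.219 1.76 -1.442
vertex -2.159 1.638 -1.287
vertex -1.63 0.911 -1.623
endloop
endfacet
facet normal -0.191 0.293 -0.937
outer loop
vertex -2.419 2.036 -2.562
vertex -1.89 1.309 -2.897
vertex -2.83 1.188 -2.743
endloop
endfacet
facet normal -0.883 0.365 0.294
outer loop
vertex -2.419 2.036 -2.562
vertex -2.83 1.188 -2.743
vertex -2.159 1.638 -1.287
endloop
endfacet
facet normal -0.883 0.364 0.295
outer loop
vertex -2.159 1.638 -1.287
vertex -2.83 1.188 -2.743
vertex -2.569 0.79 -1.468
endloop
endfacet
facet normal 0.192 -0.293 0.937
outer loop
vertex -2.159 1.638 -1.287
vertex -2.569 0.79 -1.468
vertex -1.63 0.911 -1.623
endloop
endfacet
facet normal -0.191 0.292 -0.937
outer loop
vertex -2.83 1.188 -2.743
vertex -1.89 1.309 -2.897
vertex -2.301 0.46 -3.078
endloop
endfacet
facet normal -0.812 -0.583 -0.016
outer loop
vertex -2.83 1.188 -2.743
vertex -2.301 0.46 -3.078
vertex -2.569 0.79 -1.468
endloop
endfacet
facet normal -0.812 -0.583 -0.016
outer loop
vertex -2.569 0.79 -1.468
vertex -2.301 0.46 -3.078
vertex -2.04 0.062 -1.804
endloop
endfacet
facet normal 0.192 -0.293 0.937
outer loop
vertex -2.569 0.79 -1.468
vertex -2.04 0.062 -1.804
vertex -1.63 0.911 -1.623
endloop
endfacet
facet normal -0.192 0.293 -0.937
outer loop
vertex -2.301 0.46 -3.078
vertex -1.89 1.309 -2.897
vertex -1.361 0.582 -3.233
endloop
endfacet
facet normal 0.072 -0.948 -0.311
outer loop
vertex -2.301 0.46 -3.078
vertex -1.361 0.582 -3.233
vertex -2.04 0.062 -1.804
endloop
endfacet
facet normal 0.072 -0.948 -0.311
outer loop
vertex -2.04 0.062 -1.804
vertex -1.361 0.582 -3.233
vertex -1.101 0.184 -1.958
endloop
endfacet
facet normal 0.192 -0.292 0.937
outer loop
vertex -2.04 0.062 -1.804
vertex -1.101 0.184 -1.958
vertex -1.63 0.911 -1.623
endloop
endfacet

endsolid


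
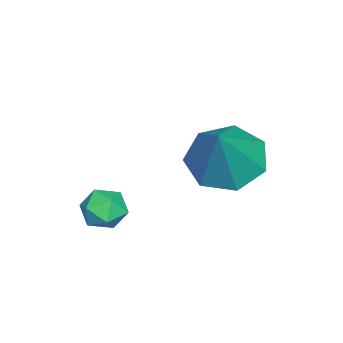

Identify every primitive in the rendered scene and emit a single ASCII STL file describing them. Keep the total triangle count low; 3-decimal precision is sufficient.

solid 
facet normal -0.590 -0.064 -0.805
outer loop
vertex 0.85 -0.631 -0.747
vertex 0.034 -0.204 -0.183
vertex 0.783 0.304 -0.772
endloop
endfacet
facet normal 0.981 0.065 -0.185
outer loop
vertex 0.85 -0.631 -0.747
vertex 0.783 0.304 -0.772
vertex 1.226 -0.076 1.443
endloop
endfacet
facet normal -0.590 -0.063 -0.805
outer loop
vertex 0.783 0.304 -0.772
vertex 0.034 -0.204 -0.183
vertex 0.152 0.856 -0.353
endloop
endfacet
facet normal 0.658 0.753 -0.002
outer loop
vertex 0.783 0.304 -0.772
vertex 0.152 0.856 -0.353
vertex 1.226 -0.076 1.443
endloop
endfacet
facet normal -0.590 -0.063 -0.805
outer loop
vertex 0.152 0.856 -0.353
vertex 0.034 -0.204 -0.183
vertex -0.567 0.61 0.194
endloop
endfacet
facet normal 0.032 0.895 0.445
outer loop
vertex 0.152 0.856 -0.353
vertex -0.567 0.61 0.194
vertex 1.226 -0.076 1.443
endloop
endfacet
facet normal -0.590 -0.063 -0.805
outer loop
vertex -0.567 0.61 0.194
vertex 0.034 -0.204 -0.183
vertex -0.835 -0.249 0.457
endloop
endfacet
facet normal -0.425 0.384 0.820
outer loop
vertex -0.567 0.61 0.194
vertex -0.835 -0.249 0.457
vertex 1.226 -0.076 1.443
endloop
endfacet
facet normal -0.590 -0.064 -0.805
outer loop
vertex -0.835 -0.249 0.457
vertex 0.034 -0.204 -0.183
vertex -0.448 -1.074 0.239
endloop
endfacet
facet normal -0.369 -0.395 0.841
outer loop
vertex -0.835 -0.249 0.457
vertex -0.448 -1.074 0.239
vertex 1.226 -0.076 1.443
endloop
endfacet
facet normal -0.590 -0.063 -0.805
outer loop
vertex -0.448 -1.074 0.239
vertex 0.034 -0.204 -0.183
vertex 0.302 -1.244 -0.298
endloop
endfacet
facet normal 0.157 -0.857 0.491
outer loop
vertex -0.448 -1.074 0.239
vertex 0.302 -1.244 -0.298
vertex 1.226 -0.076 1.443
endloop
endfacet
facet normal -0.590 -0.063 -0.805
outer loop
vertex 0.302 -1.244 -0.298
vertex 0.034 -0.204 -0.183
vertex 0.85 -0.631 -0.747
endloop
endfacet
facet normal 0.758 -0.652 0.035
outer loop
vertex 0.302 -1.244 -0.298
vertex 0.85 -0.631 -0.747
vertex 1.226 -0.076 1.443
endloop
endfacet
facet normal 0.366 -0.193 0.911
outer loop
vertex 2.496 -2.331 -0.524
vertex 2.155 -2.898 -0.507
vertex 2.77 -2.889 -0.752
endloop
endfacet
facet normal 0.829 0.192 0.526
outer loop
vertex 2.496 -2.331 -0.524
vertex 2.77 -2.889 -0.752
vertex 2.849 -2.322 -1.084
endloop
endfacet
facet normal 0.505 0.797 0.331
outer loop
vertex 2.496 -2.331 -0.524
vertex 2.849 -2.322 -1.084
vertex 2.283 -1.98 -1.044
endloop
endfacet
facet normal -0.157 0.787 0.596
outer loop
vertex 2.496 -2.331 -0.524
vertex 2.283 -1.98 -1.044
vertex 1.854 -2.336 -0.687
endloop
endfacet
facet normal -0.244 0.175 0.954
outer loop
vertex 2.496 -2.331 -0.524
vertex 1.854 -2.336 -0.687
vertex 2.155 -2.898 -0.507
endloop
endfacet
facet normal 0.982 -0.176 -0.067
outer loop
vertex 2.849 -2.322 -1.084
vertex 2.77 -2.889 -0.752
vertex 2.726 -2.884 -1.413
endloop
endfacet
facet normal 0.234 -0.797 0.557
outer loop
vertex 2.77 -2.889 -0.752
vertex 2.155 -2.898 -0.507
vertex 2.297 -3.24 -1.056
endloop
endfacet
facet normal -0.752 -0.202 0.627
outer loop
vertex 2.155 -2.898 -0.507
vertex 1.854 -2.336 -0.687
vertex 1.731 -2.898 -1.016
endloop
endfacet
facet normal -0.615 0.788 0.047
outer loop
vertex 1.854 -2.336 -0.687
vertex 2.283 -1.98 -1.044
vertex 1.81 -2.331 -1.348
endloop
endfacet
facet normal 0.458 0.803 -0.382
outer loop
vertex 2.283 -1.98 -1.044
vertex 2.849 -2.322 -1.084
vertex 2.425 -2.322 -1.593
endloop
endfacet
facet normal 0.157 -0.787 -0.596
outer loop
vertex 2.084 -2.889 -1.576
vertex 2.726 -2.884 -1.413
vertex 2.297 -3.24 -1.056
endloop
endfacet
facet normal -0.505 -0.797 -0.331
outer loop
vertex 2.084 -2.889 -1.576
vertex 2.297 -3.24 -1.056
vertex 1.731 -2.898 -1.016
endloop
endfacet
facet normal -0.829 -0.192 -0.526
outer loop
vertex 2.084 -2.889 -1.576
vertex 1.731 -2.898 -1.016
vertex 1.81 -2.331 -1.348
endloop
endfacet
facet normal -0.366 0.193 -0.911
outer loop
vertex 2.084 -2.889 -1.576
vertex 1.81 -2.331 -1.348
vertex 2.425 -2.322 -1.593
endloop
endfacet
facet normal 0.244 -0.175 -0.954
outer loop
vertex 2.084 -2.889 -1.576
vertex 2.425 -2.322 -1.593
vertex 2.726 -2.884 -1.413
endloop
endfacet
facet normal 0.615 -0.788 -0.047
outer loop
vertex 2.297 -3.24 -1.056
vertex 2.726 -2.884 -1.413
vertex 2.77 -2.889 -0.752
endloop
endfacet
facet normal -0.458 -0.803 0.382
outer loop
vertex 1.731 -2.898 -1.016
vertex 2.297 -3.24 -1.056
vertex 2.155 -2.898 -0.507
endloop
endfacet
facet normal -0.982 0.176 0.067
outer loop
vertex 1.81 -2.331 -1.348
vertex 1.731 -2.898 -1.016
vertex 1.854 -2.336 -0.687
endloop
endfacet
facet normal -0.234 0.797 -0.557
outer loop
vertex 2.425 -2.322 -1.593
vertex 1.81 -2.331 -1.348
vertex 2.283 -1.98 -1.044
endloop
endfacet
facet normal 0.752 0.202 -0.627
outer loop
vertex 2.726 -2.884 -1.413
vertex 2.425 -2.322 -1.593
vertex 2.849 -2.322 -1.084
endloop
endfacet

endsolid


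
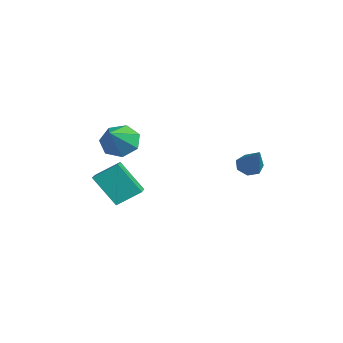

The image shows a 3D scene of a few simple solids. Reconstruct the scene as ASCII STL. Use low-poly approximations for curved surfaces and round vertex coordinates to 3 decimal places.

solid 
facet normal -0.362 -0.493 0.791
outer loop
vertex -2.654 -2.939 2.256
vertex -3.604 -2.618 2.021
vertex -2.859 -4.182 1.388
endloop
endfacet
facet normal 0.923 -0.311 0.228
outer loop
vertex -2.096 -3.142 -0.281
vertex -2.654 -2.939 2.256
vertex -2.859 -4.182 1.388
endloop
endfacet
facet normal -0.361 -0.492 0.792
outer loop
vertex -2.859 -4.182 1.388
vertex -3.604 -2.618 2.021
vertex -3.809 -3.862 1.154
endloop
endfacet
facet normal -0.134 -0.812 -0.567
outer loop
vertex -3.809 -3.862 1.154
vertex -2.096 -3.142 -0.281
vertex -2.859 -4.182 1.388
endloop
endfacet
facet normal 0.134 0.812 0.568
outer loop
vertex -2.654 -2.939 2.256
vertex -2.841 -1.578 0.352
vertex -3.604 -2.618 2.021
endloop
endfacet
facet normal 0.923 -0.311 0.228
outer loop
vertex -1.891 -1.898 0.586
vertex -2.654 -2.939 2.256
vertex -2.096 -3.142 -0.281
endloop
endfacet
facet normal 0.134 0.812 0.568
outer loop
vertex -1.891 -1.898 0.586
vertex -2.841 -1.578 0.352
vertex -2.654 -2.939 2.256
endloop
endfacet
facet normal -0.923 0.311 -0.228
outer loop
vertex -3.604 -2.618 2.021
vertex -2.841 -1.578 0.352
vertex -3.809 -3.862 1.154
endloop
endfacet
facet normal -0.134 -0.812 -0.568
outer loop
vertex -3.046 -2.821 -0.516
vertex -2.096 -3.142 -0.281
vertex -3.809 -3.862 1.154
endloop
endfacet
facet normal -0.923 0.311 -0.228
outer loop
vertex -3.809 -3.862 1.154
vertex -2.841 -1.578 0.352
vertex -3.046 -2.821 -0.516
endloop
endfacet
facet normal 0.362 0.492 -0.792
outer loop
vertex -3.046 -2.821 -0.516
vertex -1.891 -1.898 0.586
vertex -2.096 -3.142 -0.281
endloop
endfacet
facet normal 0.361 0.493 -0.791
outer loop
vertex -2.841 -1.578 0.352
vertex -1.891 -1.898 0.586
vertex -3.046 -2.821 -0.516
endloop
endfacet
facet normal -0.719 0.396 -0.571
outer loop
vertex -3.709 -2.484 2.316
vertex -4.377 -2.474 3.165
vertex -3.693 -1.705 2.837
endloop
endfacet
facet normal 0.936 0.182 -0.301
outer loop
vertex -3.709 -2.484 2.316
vertex -3.693 -1.705 2.837
vertex -2.903 -3.286 4.335
endloop
endfacet
facet normal -0.719 0.396 -0.571
outer loop
vertex -3.693 -1.705 2.837
vertex -4.377 -2.474 3.165
vertex -4.192 -1.505 3.604
endloop
endfacet
facet normal 0.712 0.637 0.297
outer loop
vertex -3.693 -1.705 2.837
vertex -4.192 -1.505 3.604
vertex -2.903 -3.286 4.335
endloop
endfacet
facet normal -0.719 0.396 -0.571
outer loop
vertex -4.192 -1.505 3.604
vertex -4.377 -2.474 3.165
vertex -4.83 -2.034 4.041
endloop
endfacet
facet normal 0.184 0.484 0.855
outer loop
vertex -4.192 -1.505 3.604
vertex -4.83 -2.034 4.041
vertex -2.903 -3.286 4.335
endloop
endfacet
facet normal -0.719 0.396 -0.571
outer loop
vertex -4.83 -2.034 4.041
vertex -4.377 -2.474 3.165
vertex -5.127 -2.894 3.818
endloop
endfacet
facet normal -0.250 -0.161 0.955
outer loop
vertex -4.83 -2.034 4.041
vertex -5.127 -2.894 3.818
vertex -2.903 -3.286 4.335
endloop
endfacet
facet normal -0.719 0.397 -0.571
outer loop
vertex -5.127 -2.894 3.818
vertex -4.377 -2.474 3.165
vertex -4.86 -3.438 3.103
endloop
endfacet
facet normal -0.264 -0.813 0.520
outer loop
vertex -5.127 -2.894 3.818
vertex -4.86 -3.438 3.103
vertex -2.903 -3.286 4.335
endloop
endfacet
facet normal -0.718 0.397 -0.572
outer loop
vertex -4.86 -3.438 3.103
vertex -4.377 -2.474 3.165
vertex -4.228 -3.256 2.435
endloop
endfacet
facet normal 0.153 -0.981 -0.122
outer loop
vertex -4.86 -3.438 3.103
vertex -4.228 -3.256 2.435
vertex -2.903 -3.286 4.335
endloop
endfacet
facet normal -0.719 0.396 -0.571
outer loop
vertex -4.228 -3.256 2.435
vertex -4.377 -2.474 3.165
vertex -3.709 -2.484 2.316
endloop
endfacet
facet normal 0.688 -0.538 -0.488
outer loop
vertex -4.228 -3.256 2.435
vertex -3.709 -2.484 2.316
vertex -2.903 -3.286 4.335
endloop
endfacet
facet normal -0.719 -0.045 -0.694
outer loop
vertex -0.789 3.138 1.7
vertex -1.271 3.364 2.185
vertex -0.865 3.757 1.739
endloop
endfacet
facet normal 0.867 0.137 -0.479
outer loop
vertex -0.789 3.138 1.7
vertex -0.865 3.757 1.739
vertex 0.231 3.456 3.635
endloop
endfacet
facet normal -0.719 -0.045 -0.694
outer loop
vertex -0.865 3.757 1.739
vertex -1.271 3.364 2.185
vertex -1.247 4.08 2.114
endloop
endfacet
facet normal 0.530 0.830 -0.175
outer loop
vertex -0.865 3.757 1.739
vertex -1.247 4.08 2.114
vertex 0.231 3.456 3.635
endloop
endfacet
facet normal -0.719 -0.045 -0.694
outer loop
vertex -1.247 4.08 2.114
vertex -1.271 3.364 2.185
vertex -1.647 3.864 2.542
endloop
endfacet
facet normal -0.045 0.908 0.416
outer loop
vertex -1.247 4.08 2.114
vertex -1.647 3.864 2.542
vertex 0.231 3.456 3.635
endloop
endfacet
facet normal -0.718 -0.044 -0.694
outer loop
vertex -1.647 3.864 2.542
vertex -1.271 3.364 2.185
vertex -1.764 3.271 2.701
endloop
endfacet
facet normal -0.426 0.312 0.849
outer loop
vertex -1.647 3.864 2.542
vertex -1.764 3.271 2.701
vertex 0.231 3.456 3.635
endloop
endfacet
facet normal -0.718 -0.045 -0.694
outer loop
vertex -1.764 3.271 2.701
vertex -1.271 3.364 2.185
vertex -1.51 2.748 2.472
endloop
endfacet
facet normal -0.326 -0.508 0.797
outer loop
vertex -1.764 3.271 2.701
vertex -1.51 2.748 2.472
vertex 0.231 3.456 3.635
endloop
endfacet
facet normal -0.719 -0.044 -0.694
outer loop
vertex -1.51 2.748 2.472
vertex -1.271 3.364 2.185
vertex -1.076 2.689 2.026
endloop
endfacet
facet normal 0.181 -0.937 0.300
outer loop
vertex -1.51 2.748 2.472
vertex -1.076 2.689 2.026
vertex 0.231 3.456 3.635
endloop
endfacet
facet normal -0.719 -0.044 -0.694
outer loop
vertex -1.076 2.689 2.026
vertex -1.271 3.364 2.185
vertex -0.789 3.138 1.7
endloop
endfacet
facet normal 0.711 -0.650 -0.268
outer loop
vertex -1.076 2.689 2.026
vertex -0.789 3.138 1.7
vertex 0.231 3.456 3.635
endloop
endfacet

endsolid


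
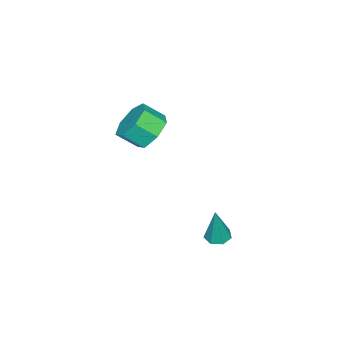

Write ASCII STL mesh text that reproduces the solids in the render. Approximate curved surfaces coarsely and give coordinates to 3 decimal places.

solid 
facet normal -0.229 -0.054 -0.972
outer loop
vertex 0.322 2.538 -2.204
vertex -0.204 2.556 -2.081
vertex 0.132 2.966 -2.183
endloop
endfacet
facet normal 0.914 0.403 0.047
outer loop
vertex 0.322 2.538 -2.204
vertex 0.132 2.966 -2.183
vertex 0.184 2.644 -0.439
endloop
endfacet
facet normal -0.230 -0.053 -0.972
outer loop
vertex 0.132 2.966 -2.183
vertex -0.204 2.556 -2.081
vertex -0.31 3.085 -2.085
endloop
endfacet
facet normal 0.290 0.943 0.165
outer loop
vertex 0.132 2.966 -2.183
vertex -0.31 3.085 -2.085
vertex 0.184 2.644 -0.439
endloop
endfacet
facet normal -0.229 -0.053 -0.972
outer loop
vertex -0.31 3.085 -2.085
vertex -0.204 2.556 -2.081
vertex -0.673 2.806 -1.984
endloop
endfacet
facet normal -0.503 0.785 0.361
outer loop
vertex -0.31 3.085 -2.085
vertex -0.673 2.806 -1.984
vertex 0.184 2.644 -0.439
endloop
endfacet
facet normal -0.229 -0.052 -0.972
outer loop
vertex -0.673 2.806 -1.984
vertex -0.204 2.556 -2.081
vertex -0.682 2.338 -1.957
endloop
endfacet
facet normal -0.872 0.045 0.488
outer loop
vertex -0.673 2.806 -1.984
vertex -0.682 2.338 -1.957
vertex 0.184 2.644 -0.439
endloop
endfacet
facet normal -0.228 -0.052 -0.972
outer loop
vertex -0.682 2.338 -1.957
vertex -0.204 2.556 -2.081
vertex -0.332 2.034 -2.023
endloop
endfacet
facet normal -0.536 -0.715 0.450
outer loop
vertex -0.682 2.338 -1.957
vertex -0.332 2.034 -2.023
vertex 0.184 2.644 -0.439
endloop
endfacet
facet normal -0.229 -0.052 -0.972
outer loop
vertex -0.332 2.034 -2.023
vertex -0.204 2.556 -2.081
vertex 0.115 2.123 -2.133
endloop
endfacet
facet normal 0.252 -0.928 0.275
outer loop
vertex -0.332 2.034 -2.023
vertex 0.115 2.123 -2.133
vertex 0.184 2.644 -0.439
endloop
endfacet
facet normal -0.229 -0.052 -0.972
outer loop
vertex 0.115 2.123 -2.133
vertex -0.204 2.556 -2.081
vertex 0.322 2.538 -2.204
endloop
endfacet
facet normal 0.897 -0.431 0.096
outer loop
vertex 0.115 2.123 -2.133
vertex 0.322 2.538 -2.204
vertex 0.184 2.644 -0.439
endloop
endfacet
facet normal -0.349 0.705 -0.617
outer loop
vertex -2.081 -1.745 0.186
vertex -2.963 -1.909 0.497
vertex -2.32 -1.296 0.834
endloop
endfacet
facet normal 0.891 0.453 0.015
outer loop
vertex -2.081 -1.745 0.186
vertex -2.32 -1.296 0.834
vertex -1.694 -2.528 0.871
endloop
endfacet
facet normal 0.891 0.453 0.015
outer loop
vertex -1.694 -2.528 0.871
vertex -2.32 -1.296 0.834
vertex -1.934 -2.078 1.52
endloop
endfacet
facet normal 0.348 -0.705 0.618
outer loop
vertex -1.694 -2.528 0.871
vertex -1.934 -2.078 1.52
vertex -2.577 -2.691 1.183
endloop
endfacet
facet normal -0.348 0.705 -0.618
outer loop
vertex -2.32 -1.296 0.834
vertex -2.963 -1.909 0.497
vertex -3.044 -1.308 1.228
endloop
endfacet
facet normal 0.328 0.709 0.624
outer loop
vertex -2.32 -1.296 0.834
vertex -3.044 -1.308 1.228
vertex -1.934 -2.078 1.52
endloop
endfacet
facet normal 0.328 0.709 0.624
outer loop
vertex -1.934 -2.078 1.52
vertex -3.044 -1.308 1.228
vertex -2.657 -2.09 1.914
endloop
endfacet
facet normal 0.348 -0.705 0.618
outer loop
vertex -1.934 -2.078 1.52
vertex -2.657 -2.09 1.914
vertex -2.577 -2.691 1.183
endloop
endfacet
facet normal -0.348 0.705 -0.618
outer loop
vertex -3.044 -1.308 1.228
vertex -2.963 -1.909 0.497
vertex -3.707 -1.772 1.072
endloop
endfacet
facet normal -0.481 0.431 0.763
outer loop
vertex -3.044 -1.308 1.228
vertex -3.707 -1.772 1.072
vertex -2.657 -2.09 1.914
endloop
endfacet
facet normal -0.482 0.431 0.763
outer loop
vertex -2.657 -2.09 1.914
vertex -3.707 -1.772 1.072
vertex -3.32 -2.555 1.758
endloop
endfacet
facet normal 0.349 -0.705 0.618
outer loop
vertex -2.657 -2.09 1.914
vertex -3.32 -2.555 1.758
vertex -2.577 -2.691 1.183
endloop
endfacet
facet normal -0.348 0.704 -0.618
outer loop
vertex -3.707 -1.772 1.072
vertex -2.963 -1.909 0.497
vertex -3.81 -2.34 0.483
endloop
endfacet
facet normal -0.929 -0.172 0.328
outer loop
vertex -3.707 -1.772 1.072
vertex -3.81 -2.34 0.483
vertex -3.32 -2.555 1.758
endloop
endfacet
facet normal -0.929 -0.172 0.328
outer loop
vertex -3.32 -2.555 1.758
vertex -3.81 -2.34 0.483
vertex -3.423 -3.122 1.169
endloop
endfacet
facet normal 0.349 -0.705 0.618
outer loop
vertex -3.32 -2.555 1.758
vertex -3.423 -3.122 1.169
vertex -2.577 -2.691 1.183
endloop
endfacet
facet normal -0.349 0.705 -0.617
outer loop
vertex -3.81 -2.34 0.483
vertex -2.963 -1.909 0.497
vertex -3.275 -2.582 -0.096
endloop
endfacet
facet normal -0.676 -0.646 -0.355
outer loop
vertex -3.81 -2.34 0.483
vertex -3.275 -2.582 -0.096
vertex -3.423 -3.122 1.169
endloop
endfacet
facet normal -0.678 -0.644 -0.354
outer loop
vertex -3.423 -3.122 1.169
vertex -3.275 -2.582 -0.096
vertex -2.889 -3.365 0.59
endloop
endfacet
facet normal 0.349 -0.705 0.618
outer loop
vertex -3.423 -3.122 1.169
vertex -2.889 -3.365 0.59
vertex -2.577 -2.691 1.183
endloop
endfacet
facet normal -0.348 0.705 -0.617
outer loop
vertex -3.275 -2.582 -0.096
vertex -2.963 -1.909 0.497
vertex -2.506 -2.318 -0.228
endloop
endfacet
facet normal 0.085 -0.633 -0.770
outer loop
vertex -3.275 -2.582 -0.096
vertex -2.506 -2.318 -0.228
vertex -2.889 -3.365 0.59
endloop
endfacet
facet normal 0.085 -0.633 -0.770
outer loop
vertex -2.889 -3.365 0.59
vertex -2.506 -2.318 -0.228
vertex -2.119 -3.101 0.458
endloop
endfacet
facet normal 0.348 -0.705 0.618
outer loop
vertex -2.889 -3.365 0.59
vertex -2.119 -3.101 0.458
vertex -2.577 -2.691 1.183
endloop
endfacet
facet normal -0.349 0.705 -0.618
outer loop
vertex -2.506 -2.318 -0.228
vertex -2.963 -1.909 0.497
vertex -2.081 -1.745 0.186
endloop
endfacet
facet normal 0.783 -0.143 -0.605
outer loop
vertex -2.506 -2.318 -0.228
vertex -2.081 -1.745 0.186
vertex -2.119 -3.101 0.458
endloop
endfacet
facet normal 0.782 -0.143 -0.606
outer loop
vertex -2.119 -3.101 0.458
vertex -2.081 -1.745 0.186
vertex -1.694 -2.528 0.871
endloop
endfacet
facet normal 0.349 -0.704 0.618
outer loop
vertex -2.119 -3.101 0.458
vertex -1.694 -2.528 0.871
vertex -2.577 -2.691 1.183
endloop
endfacet

endsolid


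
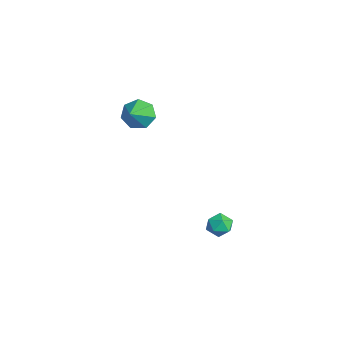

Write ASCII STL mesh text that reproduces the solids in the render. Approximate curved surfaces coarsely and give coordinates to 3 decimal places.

solid 
facet normal -0.908 0.194 0.371
outer loop
vertex 2.833 1.033 -3.449
vertex 2.706 0.2 -3.325
vertex 3.058 0.673 -2.71
endloop
endfacet
facet normal -0.460 0.735 0.498
outer loop
vertex 2.833 1.033 -3.449
vertex 3.058 0.673 -2.71
vertex 3.571 1.244 -3.079
endloop
endfacet
facet normal -0.212 0.969 -0.129
outer loop
vertex 2.833 1.033 -3.449
vertex 3.571 1.244 -3.079
vertex 3.536 1.124 -3.922
endloop
endfacet
facet normal -0.508 0.571 -0.645
outer loop
vertex 2.833 1.033 -3.449
vertex 3.536 1.124 -3.922
vertex 3.001 0.478 -4.073
endloop
endfacet
facet normal -0.938 0.093 -0.335
outer loop
vertex 2.833 1.033 -3.449
vertex 3.001 0.478 -4.073
vertex 2.706 0.2 -3.325
endloop
endfacet
facet normal 0.092 0.481 0.872
outer loop
vertex 3.571 1.244 -3.079
vertex 3.058 0.673 -2.71
vertex 3.899 0.542 -2.727
endloop
endfacet
facet normal -0.634 -0.394 0.666
outer loop
vertex 3.058 0.673 -2.71
vertex 2.706 0.2 -3.325
vertex 3.364 -0.104 -2.878
endloop
endfacet
facet normal -0.681 -0.557 -0.476
outer loop
vertex 2.706 0.2 -3.325
vertex 3.001 0.478 -4.073
vertex 3.329 -0.224 -3.721
endloop
endfacet
facet normal 0.014 0.217 -0.976
outer loop
vertex 3.001 0.478 -4.073
vertex 3.536 1.124 -3.922
vertex 3.842 0.347 -4.09
endloop
endfacet
facet normal 0.493 0.858 -0.143
outer loop
vertex 3.536 1.124 -3.922
vertex 3.571 1.244 -3.079
vertex 4.194 0.82 -3.475
endloop
endfacet
facet normal 0.508 -0.571 0.645
outer loop
vertex 4.067 -0.013 -3.351
vertex 3.899 0.542 -2.727
vertex 3.364 -0.104 -2.878
endloop
endfacet
facet normal 0.212 -0.969 0.129
outer loop
vertex 4.067 -0.013 -3.351
vertex 3.364 -0.104 -2.878
vertex 3.329 -0.224 -3.721
endloop
endfacet
facet normal 0.460 -0.735 -0.498
outer loop
vertex 4.067 -0.013 -3.351
vertex 3.329 -0.224 -3.721
vertex 3.842 0.347 -4.09
endloop
endfacet
facet normal 0.908 -0.194 -0.371
outer loop
vertex 4.067 -0.013 -3.351
vertex 3.842 0.347 -4.09
vertex 4.194 0.82 -3.475
endloop
endfacet
facet normal 0.938 -0.093 0.335
outer loop
vertex 4.067 -0.013 -3.351
vertex 4.194 0.82 -3.475
vertex 3.899 0.542 -2.727
endloop
endfacet
facet normal -0.014 -0.217 0.976
outer loop
vertex 3.364 -0.104 -2.878
vertex 3.899 0.542 -2.727
vertex 3.058 0.673 -2.71
endloop
endfacet
facet normal -0.493 -0.858 0.143
outer loop
vertex 3.329 -0.224 -3.721
vertex 3.364 -0.104 -2.878
vertex 2.706 0.2 -3.325
endloop
endfacet
facet normal -0.092 -0.481 -0.872
outer loop
vertex 3.842 0.347 -4.09
vertex 3.329 -0.224 -3.721
vertex 3.001 0.478 -4.073
endloop
endfacet
facet normal 0.634 0.394 -0.666
outer loop
vertex 4.194 0.82 -3.475
vertex 3.842 0.347 -4.09
vertex 3.536 1.124 -3.922
endloop
endfacet
facet normal 0.681 0.557 0.476
outer loop
vertex 3.899 0.542 -2.727
vertex 4.194 0.82 -3.475
vertex 3.571 1.244 -3.079
endloop
endfacet
facet normal -0.703 0.468 -0.535
outer loop
vertex -3.852 -1.066 1.015
vertex -4.473 -1.949 1.059
vertex -4.439 -1.115 1.744
endloop
endfacet
facet normal 0.630 0.553 0.545
outer loop
vertex -3.852 -1.066 1.015
vertex -4.439 -1.115 1.744
vertex -3.207 -2.791 2.021
endloop
endfacet
facet normal -0.703 0.468 -0.535
outer loop
vertex -4.439 -1.115 1.744
vertex -4.473 -1.949 1.059
vertex -5.052 -1.792 1.957
endloop
endfacet
facet normal 0.088 0.225 0.970
outer loop
vertex -4.439 -1.115 1.744
vertex -5.052 -1.792 1.957
vertex -3.207 -2.791 2.021
endloop
endfacet
facet normal -0.703 0.468 -0.535
outer loop
vertex -5.052 -1.792 1.957
vertex -4.473 -1.949 1.059
vertex -5.228 -2.587 1.493
endloop
endfacet
facet normal -0.268 -0.441 0.857
outer loop
vertex -5.052 -1.792 1.957
vertex -5.228 -2.587 1.493
vertex -3.207 -2.791 2.021
endloop
endfacet
facet normal -0.703 0.469 -0.535
outer loop
vertex -5.228 -2.587 1.493
vertex -4.473 -1.949 1.059
vertex -4.836 -2.901 0.702
endloop
endfacet
facet normal -0.171 -0.942 0.289
outer loop
vertex -5.228 -2.587 1.493
vertex -4.836 -2.901 0.702
vertex -3.207 -2.791 2.021
endloop
endfacet
facet normal -0.703 0.469 -0.534
outer loop
vertex -4.836 -2.901 0.702
vertex -4.473 -1.949 1.059
vertex -4.171 -2.498 0.18
endloop
endfacet
facet normal 0.307 -0.902 -0.304
outer loop
vertex -4.836 -2.901 0.702
vertex -4.171 -2.498 0.18
vertex -3.207 -2.791 2.021
endloop
endfacet
facet normal -0.704 0.468 -0.534
outer loop
vertex -4.171 -2.498 0.18
vertex -4.473 -1.949 1.059
vertex -3.733 -1.681 0.319
endloop
endfacet
facet normal 0.806 -0.351 -0.478
outer loop
vertex -4.171 -2.498 0.18
vertex -3.733 -1.681 0.319
vertex -3.207 -2.791 2.021
endloop
endfacet
facet normal -0.704 0.468 -0.534
outer loop
vertex -3.733 -1.681 0.319
vertex -4.473 -1.949 1.059
vertex -3.852 -1.066 1.015
endloop
endfacet
facet normal 0.950 0.297 -0.100
outer loop
vertex -3.733 -1.681 0.319
vertex -3.852 -1.066 1.015
vertex -3.207 -2.791 2.021
endloop
endfacet

endsolid


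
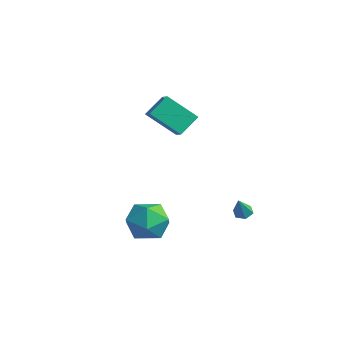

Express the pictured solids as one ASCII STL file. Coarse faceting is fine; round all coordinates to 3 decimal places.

solid 
facet normal -0.318 0.944 0.089
outer loop
vertex -1.638 0.53 -4.203
vertex -2.769 0.128 -3.983
vertex -1.993 0.302 -3.058
endloop
endfacet
facet normal 0.364 0.885 0.289
outer loop
vertex -1.638 0.53 -4.203
vertex -1.993 0.302 -3.058
vertex -0.881 -0.034 -3.43
endloop
endfacet
facet normal 0.735 0.625 -0.263
outer loop
vertex -1.638 0.53 -4.203
vertex -0.881 -0.034 -3.43
vertex -0.97 -0.416 -4.585
endloop
endfacet
facet normal 0.281 0.523 -0.805
outer loop
vertex -1.638 0.53 -4.203
vertex -0.97 -0.416 -4.585
vertex -2.136 -0.316 -4.927
endloop
endfacet
facet normal -0.370 0.720 -0.587
outer loop
vertex -1.638 0.53 -4.203
vertex -2.136 -0.316 -4.927
vertex -2.769 0.128 -3.983
endloop
endfacet
facet normal 0.398 0.410 0.820
outer loop
vertex -0.881 -0.034 -3.43
vertex -1.993 0.302 -3.058
vertex -1.544 -0.784 -2.733
endloop
endfacet
facet normal -0.706 0.505 0.497
outer loop
vertex -1.993 0.302 -3.058
vertex -2.769 0.128 -3.983
vertex -2.71 -0.684 -3.075
endloop
endfacet
facet normal -0.789 0.143 -0.597
outer loop
vertex -2.769 0.128 -3.983
vertex -2.136 -0.316 -4.927
vertex -2.799 -1.066 -4.23
endloop
endfacet
facet normal 0.263 -0.175 -0.949
outer loop
vertex -2.136 -0.316 -4.927
vertex -0.97 -0.416 -4.585
vertex -1.687 -1.402 -4.602
endloop
endfacet
facet normal 0.997 -0.010 -0.074
outer loop
vertex -0.97 -0.416 -4.585
vertex -0.881 -0.034 -3.43
vertex -0.911 -1.228 -3.677
endloop
endfacet
facet normal -0.281 -0.523 0.805
outer loop
vertex -2.042 -1.63 -3.457
vertex -1.544 -0.784 -2.733
vertex -2.71 -0.684 -3.075
endloop
endfacet
facet normal -0.735 -0.625 0.263
outer loop
vertex -2.042 -1.63 -3.457
vertex -2.71 -0.684 -3.075
vertex -2.799 -1.066 -4.23
endloop
endfacet
facet normal -0.364 -0.885 -0.289
outer loop
vertex -2.042 -1.63 -3.457
vertex -2.799 -1.066 -4.23
vertex -1.687 -1.402 -4.602
endloop
endfacet
facet normal 0.318 -0.944 -0.089
outer loop
vertex -2.042 -1.63 -3.457
vertex -1.687 -1.402 -4.602
vertex -0.911 -1.228 -3.677
endloop
endfacet
facet normal 0.370 -0.720 0.587
outer loop
vertex -2.042 -1.63 -3.457
vertex -0.911 -1.228 -3.677
vertex -1.544 -0.784 -2.733
endloop
endfacet
facet normal -0.263 0.175 0.949
outer loop
vertex -2.71 -0.684 -3.075
vertex -1.544 -0.784 -2.733
vertex -1.993 0.302 -3.058
endloop
endfacet
facet normal -0.997 0.010 0.074
outer loop
vertex -2.799 -1.066 -4.23
vertex -2.71 -0.684 -3.075
vertex -2.769 0.128 -3.983
endloop
endfacet
facet normal -0.398 -0.410 -0.820
outer loop
vertex -1.687 -1.402 -4.602
vertex -2.799 -1.066 -4.23
vertex -2.136 -0.316 -4.927
endloop
endfacet
facet normal 0.706 -0.505 -0.497
outer loop
vertex -0.911 -1.228 -3.677
vertex -1.687 -1.402 -4.602
vertex -0.97 -0.416 -4.585
endloop
endfacet
facet normal 0.789 -0.143 0.597
outer loop
vertex -1.544 -0.784 -2.733
vertex -0.911 -1.228 -3.677
vertex -0.881 -0.034 -3.43
endloop
endfacet
facet normal -0.536 -0.540 0.649
outer loop
vertex -3.686 0.907 2.044
vertex -3.767 1.96 2.852
vertex -4.427 1.159 1.642
endloop
endfacet
facet normal 0.060 -0.792 -0.608
outer loop
vertex -3.393 2.2 0.388
vertex -3.686 0.907 2.044
vertex -4.427 1.159 1.642
endloop
endfacet
facet normal -0.536 -0.540 0.649
outer loop
vertex -4.427 1.159 1.642
vertex -3.767 1.96 2.852
vertex -4.508 2.212 2.45
endloop
endfacet
facet normal -0.842 0.286 -0.457
outer loop
vertex -4.508 2.212 2.45
vertex -3.393 2.2 0.388
vertex -4.427 1.159 1.642
endloop
endfacet
facet normal 0.842 -0.286 0.457
outer loop
vertex -3.686 0.907 2.044
vertex -2.733 3.001 1.598
vertex -3.767 1.96 2.852
endloop
endfacet
facet normal 0.060 -0.792 -0.608
outer loop
vertex -2.652 1.948 0.79
vertex -3.686 0.907 2.044
vertex -3.393 2.2 0.388
endloop
endfacet
facet normal 0.842 -0.286 0.457
outer loop
vertex -2.652 1.948 0.79
vertex -2.733 3.001 1.598
vertex -3.686 0.907 2.044
endloop
endfacet
facet normal -0.060 0.792 0.608
outer loop
vertex -3.767 1.96 2.852
vertex -2.733 3.001 1.598
vertex -4.508 2.212 2.45
endloop
endfacet
facet normal -0.842 0.286 -0.457
outer loop
vertex -3.474 3.253 1.196
vertex -3.393 2.2 0.388
vertex -4.508 2.212 2.45
endloop
endfacet
facet normal -0.060 0.792 0.608
outer loop
vertex -4.508 2.212 2.45
vertex -2.733 3.001 1.598
vertex -3.474 3.253 1.196
endloop
endfacet
facet normal 0.536 0.540 -0.649
outer loop
vertex -3.474 3.253 1.196
vertex -2.652 1.948 0.79
vertex -3.393 2.2 0.388
endloop
endfacet
facet normal 0.536 0.540 -0.649
outer loop
vertex -2.733 3.001 1.598
vertex -2.652 1.948 0.79
vertex -3.474 3.253 1.196
endloop
endfacet
facet normal -0.284 0.445 -0.849
outer loop
vertex -0.032 4.224 -4.08
vertex -0.451 3.951 -4.083
vertex -0.443 4.395 -3.853
endloop
endfacet
facet normal 0.556 0.651 0.516
outer loop
vertex -0.032 4.224 -4.08
vertex -0.443 4.395 -3.853
vertex -0.069 3.349 -2.937
endloop
endfacet
facet normal -0.282 0.445 -0.850
outer loop
vertex -0.443 4.395 -3.853
vertex -0.451 3.951 -4.083
vertex -0.862 4.122 -3.857
endloop
endfacet
facet normal -0.359 0.539 0.762
outer loop
vertex -0.443 4.395 -3.853
vertex -0.862 4.122 -3.857
vertex -0.069 3.349 -2.937
endloop
endfacet
facet normal -0.282 0.445 -0.850
outer loop
vertex -0.862 4.122 -3.857
vertex -0.451 3.951 -4.083
vertex -0.87 3.678 -4.087
endloop
endfacet
facet normal -0.827 -0.247 0.505
outer loop
vertex -0.862 4.122 -3.857
vertex -0.87 3.678 -4.087
vertex -0.069 3.349 -2.937
endloop
endfacet
facet normal -0.283 0.447 -0.849
outer loop
vertex -0.87 3.678 -4.087
vertex -0.451 3.951 -4.083
vertex -0.459 3.507 -4.314
endloop
endfacet
facet normal -0.383 -0.924 0.002
outer loop
vertex -0.87 3.678 -4.087
vertex -0.459 3.507 -4.314
vertex -0.069 3.349 -2.937
endloop
endfacet
facet normal -0.282 0.447 -0.849
outer loop
vertex -0.459 3.507 -4.314
vertex -0.451 3.951 -4.083
vertex -0.039 3.78 -4.31
endloop
endfacet
facet normal 0.530 -0.812 -0.243
outer loop
vertex -0.459 3.507 -4.314
vertex -0.039 3.78 -4.31
vertex -0.069 3.349 -2.937
endloop
endfacet
facet normal -0.284 0.445 -0.850
outer loop
vertex -0.039 3.78 -4.31
vertex -0.451 3.951 -4.083
vertex -0.032 4.224 -4.08
endloop
endfacet
facet normal 1.000 -0.023 0.015
outer loop
vertex -0.039 3.78 -4.31
vertex -0.032 4.224 -4.08
vertex -0.069 3.349 -2.937
endloop
endfacet

endsolid


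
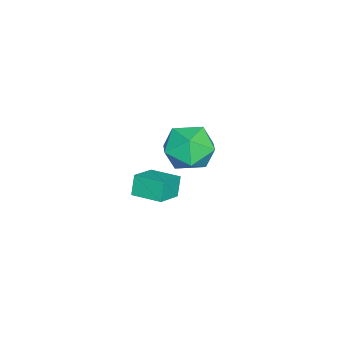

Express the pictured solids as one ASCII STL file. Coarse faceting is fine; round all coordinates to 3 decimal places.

solid 
facet normal -0.863 0.281 -0.420
outer loop
vertex 0.542 0.799 3.128
vertex 0.854 1.95 3.257
vertex 0.919 0.785 2.344
endloop
endfacet
facet normal -0.260 -0.959 -0.108
outer loop
vertex 1.946 0.45 2.843
vertex 0.542 0.799 3.128
vertex 0.919 0.785 2.344
endloop
endfacet
facet normal -0.863 0.281 -0.420
outer loop
vertex 0.919 0.785 2.344
vertex 0.854 1.95 3.257
vertex 1.231 1.936 2.473
endloop
endfacet
facet normal 0.433 -0.016 -0.901
outer loop
vertex 1.231 1.936 2.473
vertex 1.946 0.45 2.843
vertex 0.919 0.785 2.344
endloop
endfacet
facet normal -0.433 0.016 0.901
outer loop
vertex 0.542 0.799 3.128
vertex 1.881 1.615 3.756
vertex 0.854 1.95 3.257
endloop
endfacet
facet normal -0.260 -0.959 -0.108
outer loop
vertex 1.569 0.464 3.627
vertex 0.542 0.799 3.128
vertex 1.946 0.45 2.843
endloop
endfacet
facet normal -0.433 0.016 0.901
outer loop
vertex 1.569 0.464 3.627
vertex 1.881 1.615 3.756
vertex 0.542 0.799 3.128
endloop
endfacet
facet normal 0.260 0.959 0.108
outer loop
vertex 0.854 1.95 3.257
vertex 1.881 1.615 3.756
vertex 1.231 1.936 2.473
endloop
endfacet
facet normal 0.433 -0.016 -0.901
outer loop
vertex 2.258 1.601 2.972
vertex 1.946 0.45 2.843
vertex 1.231 1.936 2.473
endloop
endfacet
facet normal 0.260 0.959 0.108
outer loop
vertex 1.231 1.936 2.473
vertex 1.881 1.615 3.756
vertex 2.258 1.601 2.972
endloop
endfacet
facet normal 0.863 -0.281 0.420
outer loop
vertex 2.258 1.601 2.972
vertex 1.569 0.464 3.627
vertex 1.946 0.45 2.843
endloop
endfacet
facet normal 0.863 -0.281 0.420
outer loop
vertex 1.881 1.615 3.756
vertex 1.569 0.464 3.627
vertex 2.258 1.601 2.972
endloop
endfacet
facet normal -0.059 -0.052 0.997
outer loop
vertex -3.321 1.788 2.626
vertex -2.978 0.684 2.589
vertex -2.195 1.53 2.679
endloop
endfacet
facet normal 0.103 0.610 0.786
outer loop
vertex -3.321 1.788 2.626
vertex -2.195 1.53 2.679
vertex -2.554 2.421 2.035
endloop
endfacet
facet normal -0.418 0.837 0.354
outer loop
vertex -3.321 1.788 2.626
vertex -2.554 2.421 2.035
vertex -3.56 2.125 1.546
endloop
endfacet
facet normal -0.901 0.315 0.298
outer loop
vertex -3.321 1.788 2.626
vertex -3.56 2.125 1.546
vertex -3.822 1.052 1.889
endloop
endfacet
facet normal -0.679 -0.234 0.696
outer loop
vertex -3.321 1.788 2.626
vertex -3.822 1.052 1.889
vertex -2.978 0.684 2.589
endloop
endfacet
facet normal 0.707 0.579 0.407
outer loop
vertex -2.554 2.421 2.035
vertex -2.195 1.53 2.679
vertex -1.738 1.708 1.631
endloop
endfacet
facet normal 0.446 -0.492 0.748
outer loop
vertex -2.195 1.53 2.679
vertex -2.978 0.684 2.589
vertex -2.0 0.635 1.974
endloop
endfacet
facet normal -0.559 -0.787 0.260
outer loop
vertex -2.978 0.684 2.589
vertex -3.822 1.052 1.889
vertex -3.006 0.339 1.485
endloop
endfacet
facet normal -0.918 0.102 -0.383
outer loop
vertex -3.822 1.052 1.889
vertex -3.56 2.125 1.546
vertex -3.365 1.23 0.841
endloop
endfacet
facet normal -0.136 0.947 -0.292
outer loop
vertex -3.56 2.125 1.546
vertex -2.554 2.421 2.035
vertex -2.582 2.076 0.931
endloop
endfacet
facet normal 0.901 -0.315 -0.298
outer loop
vertex -2.239 0.972 0.894
vertex -1.738 1.708 1.631
vertex -2.0 0.635 1.974
endloop
endfacet
facet normal 0.418 -0.837 -0.354
outer loop
vertex -2.239 0.972 0.894
vertex -2.0 0.635 1.974
vertex -3.006 0.339 1.485
endloop
endfacet
facet normal -0.103 -0.610 -0.786
outer loop
vertex -2.239 0.972 0.894
vertex -3.006 0.339 1.485
vertex -3.365 1.23 0.841
endloop
endfacet
facet normal 0.059 0.052 -0.997
outer loop
vertex -2.239 0.972 0.894
vertex -3.365 1.23 0.841
vertex -2.582 2.076 0.931
endloop
endfacet
facet normal 0.679 0.234 -0.696
outer loop
vertex -2.239 0.972 0.894
vertex -2.582 2.076 0.931
vertex -1.738 1.708 1.631
endloop
endfacet
facet normal 0.918 -0.102 0.383
outer loop
vertex -2.0 0.635 1.974
vertex -1.738 1.708 1.631
vertex -2.195 1.53 2.679
endloop
endfacet
facet normal 0.136 -0.947 0.292
outer loop
vertex -3.006 0.339 1.485
vertex -2.0 0.635 1.974
vertex -2.978 0.684 2.589
endloop
endfacet
facet normal -0.707 -0.579 -0.407
outer loop
vertex -3.365 1.23 0.841
vertex -3.006 0.339 1.485
vertex -3.822 1.052 1.889
endloop
endfacet
facet normal -0.446 0.492 -0.748
outer loop
vertex -2.582 2.076 0.931
vertex -3.365 1.23 0.841
vertex -3.56 2.125 1.546
endloop
endfacet
facet normal 0.559 0.787 -0.260
outer loop
vertex -1.738 1.708 1.631
vertex -2.582 2.076 0.931
vertex -2.554 2.421 2.035
endloop
endfacet

endsolid


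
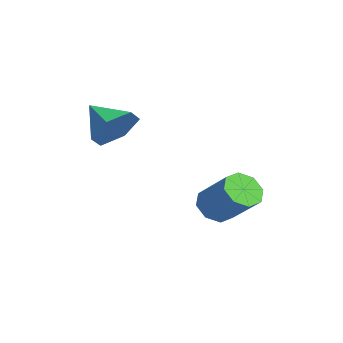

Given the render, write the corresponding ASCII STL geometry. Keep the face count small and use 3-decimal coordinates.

solid 
facet normal 0.648 0.541 -0.536
outer loop
vertex -1.609 -3.82 1.762
vertex -2.347 -3.475 1.218
vertex -2.072 -2.999 2.03
endloop
endfacet
facet normal 0.191 -0.206 0.960
outer loop
vertex -1.609 -3.82 1.762
vertex -2.072 -2.999 2.03
vertex -3.293 -4.265 2.002
endloop
endfacet
facet normal 0.648 0.541 -0.537
outer loop
vertex -2.072 -2.999 2.03
vertex -2.347 -3.475 1.218
vertex -2.811 -2.654 1.486
endloop
endfacet
facet normal -0.422 0.389 0.819
outer loop
vertex -2.072 -2.999 2.03
vertex -2.811 -2.654 1.486
vertex -3.293 -4.265 2.002
endloop
endfacet
facet normal 0.647 0.541 -0.537
outer loop
vertex -2.811 -2.654 1.486
vertex -2.347 -3.475 1.218
vertex -3.086 -3.13 0.675
endloop
endfacet
facet normal -0.938 0.322 0.129
outer loop
vertex -2.811 -2.654 1.486
vertex -3.086 -3.13 0.675
vertex -3.293 -4.265 2.002
endloop
endfacet
facet normal 0.647 0.541 -0.537
outer loop
vertex -3.086 -3.13 0.675
vertex -2.347 -3.475 1.218
vertex -2.622 -3.951 0.407
endloop
endfacet
facet normal -0.842 -0.338 -0.421
outer loop
vertex -3.086 -3.13 0.675
vertex -2.622 -3.951 0.407
vertex -3.293 -4.265 2.002
endloop
endfacet
facet normal 0.647 0.541 -0.537
outer loop
vertex -2.622 -3.951 0.407
vertex -2.347 -3.475 1.218
vertex -1.883 -4.296 0.95
endloop
endfacet
facet normal -0.229 -0.932 -0.280
outer loop
vertex -2.622 -3.951 0.407
vertex -1.883 -4.296 0.95
vertex -3.293 -4.265 2.002
endloop
endfacet
facet normal 0.648 0.541 -0.536
outer loop
vertex -1.883 -4.296 0.95
vertex -2.347 -3.475 1.218
vertex -1.609 -3.82 1.762
endloop
endfacet
facet normal 0.287 -0.865 0.410
outer loop
vertex -1.883 -4.296 0.95
vertex -1.609 -3.82 1.762
vertex -3.293 -4.265 2.002
endloop
endfacet
facet normal -0.624 -0.450 -0.639
outer loop
vertex -0.803 -0.244 -2.489
vertex -1.304 -0.348 -1.927
vertex -1.175 0.199 -2.438
endloop
endfacet
facet normal 0.448 0.464 -0.764
outer loop
vertex -0.803 -0.244 -2.489
vertex -1.175 0.199 -2.438
vertex 0.245 0.512 -1.415
endloop
endfacet
facet normal 0.448 0.464 -0.764
outer loop
vertex 0.245 0.512 -1.415
vertex -1.175 0.199 -2.438
vertex -0.128 0.956 -1.364
endloop
endfacet
facet normal 0.623 0.450 0.639
outer loop
vertex 0.245 0.512 -1.415
vertex -0.128 0.956 -1.364
vertex -0.256 0.408 -0.853
endloop
endfacet
facet normal -0.623 -0.450 -0.639
outer loop
vertex -1.175 0.199 -2.438
vertex -1.304 -0.348 -1.927
vertex -1.623 0.322 -2.088
endloop
endfacet
facet normal -0.136 0.867 -0.479
outer loop
vertex -1.175 0.199 -2.438
vertex -1.623 0.322 -2.088
vertex -0.128 0.956 -1.364
endloop
endfacet
facet normal -0.136 0.867 -0.479
outer loop
vertex -0.128 0.956 -1.364
vertex -1.623 0.322 -2.088
vertex -0.576 1.079 -1.014
endloop
endfacet
facet normal 0.623 0.451 0.639
outer loop
vertex -0.128 0.956 -1.364
vertex -0.576 1.079 -1.014
vertex -0.256 0.408 -0.853
endloop
endfacet
facet normal -0.624 -0.451 -0.638
outer loop
vertex -1.623 0.322 -2.088
vertex -1.304 -0.348 -1.927
vertex -1.884 0.053 -1.643
endloop
endfacet
facet normal -0.640 0.763 0.086
outer loop
vertex -1.623 0.322 -2.088
vertex -1.884 0.053 -1.643
vertex -0.576 1.079 -1.014
endloop
endfacet
facet normal -0.641 0.763 0.089
outer loop
vertex -0.576 1.079 -1.014
vertex -1.884 0.053 -1.643
vertex -0.836 0.809 -0.57
endloop
endfacet
facet normal 0.623 0.451 0.639
outer loop
vertex -0.576 1.079 -1.014
vertex -0.836 0.809 -0.57
vertex -0.256 0.408 -0.853
endloop
endfacet
facet normal -0.624 -0.450 -0.639
outer loop
vertex -1.884 0.053 -1.643
vertex -1.304 -0.348 -1.927
vertex -1.805 -0.452 -1.365
endloop
endfacet
facet normal -0.770 0.211 0.603
outer loop
vertex -1.884 0.053 -1.643
vertex -1.805 -0.452 -1.365
vertex -0.836 0.809 -0.57
endloop
endfacet
facet normal -0.770 0.212 0.602
outer loop
vertex -0.836 0.809 -0.57
vertex -1.805 -0.452 -1.365
vertex -0.757 0.304 -0.291
endloop
endfacet
facet normal 0.623 0.451 0.639
outer loop
vertex -0.836 0.809 -0.57
vertex -0.757 0.304 -0.291
vertex -0.256 0.408 -0.853
endloop
endfacet
facet normal -0.623 -0.450 -0.639
outer loop
vertex -1.805 -0.452 -1.365
vertex -1.304 -0.348 -1.927
vertex -1.432 -0.896 -1.416
endloop
endfacet
facet normal -0.448 -0.464 0.764
outer loop
vertex -1.805 -0.452 -1.365
vertex -1.432 -0.896 -1.416
vertex -0.757 0.304 -0.291
endloop
endfacet
facet normal -0.448 -0.464 0.764
outer loop
vertex -0.757 0.304 -0.291
vertex -1.432 -0.896 -1.416
vertex -0.385 -0.139 -0.342
endloop
endfacet
facet normal 0.624 0.450 0.639
outer loop
vertex -0.757 0.304 -0.291
vertex -0.385 -0.139 -0.342
vertex -0.256 0.408 -0.853
endloop
endfacet
facet normal -0.623 -0.451 -0.639
outer loop
vertex -1.432 -0.896 -1.416
vertex -1.304 -0.348 -1.927
vertex -0.984 -1.019 -1.766
endloop
endfacet
facet normal 0.136 -0.867 0.479
outer loop
vertex -1.432 -0.896 -1.416
vertex -0.984 -1.019 -1.766
vertex -0.385 -0.139 -0.342
endloop
endfacet
facet normal 0.136 -0.867 0.479
outer loop
vertex -0.385 -0.139 -0.342
vertex -0.984 -1.019 -1.766
vertex 0.063 -0.262 -0.692
endloop
endfacet
facet normal 0.623 0.450 0.639
outer loop
vertex -0.385 -0.139 -0.342
vertex 0.063 -0.262 -0.692
vertex -0.256 0.408 -0.853
endloop
endfacet
facet normal -0.623 -0.451 -0.639
outer loop
vertex -0.984 -1.019 -1.766
vertex -1.304 -0.348 -1.927
vertex -0.724 -0.749 -2.21
endloop
endfacet
facet normal 0.641 -0.762 -0.088
outer loop
vertex -0.984 -1.019 -1.766
vertex -0.724 -0.749 -2.21
vertex 0.063 -0.262 -0.692
endloop
endfacet
facet normal 0.640 -0.764 -0.087
outer loop
vertex 0.063 -0.262 -0.692
vertex -0.724 -0.749 -2.21
vertex 0.324 0.007 -1.137
endloop
endfacet
facet normal 0.624 0.451 0.638
outer loop
vertex 0.063 -0.262 -0.692
vertex 0.324 0.007 -1.137
vertex -0.256 0.408 -0.853
endloop
endfacet
facet normal -0.623 -0.451 -0.639
outer loop
vertex -0.724 -0.749 -2.21
vertex -1.304 -0.348 -1.927
vertex -0.803 -0.244 -2.489
endloop
endfacet
facet normal 0.770 -0.212 -0.602
outer loop
vertex -0.724 -0.749 -2.21
vertex -0.803 -0.244 -2.489
vertex 0.324 0.007 -1.137
endloop
endfacet
facet normal 0.770 -0.211 -0.602
outer loop
vertex 0.324 0.007 -1.137
vertex -0.803 -0.244 -2.489
vertex 0.245 0.512 -1.415
endloop
endfacet
facet normal 0.624 0.450 0.639
outer loop
vertex 0.324 0.007 -1.137
vertex 0.245 0.512 -1.415
vertex -0.256 0.408 -0.853
endloop
endfacet

endsolid
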